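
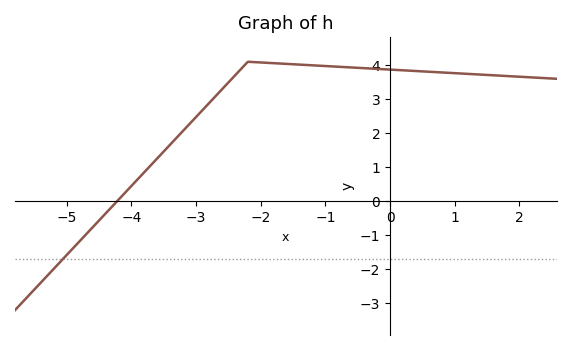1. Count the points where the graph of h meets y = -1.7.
1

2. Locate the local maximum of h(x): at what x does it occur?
-2.2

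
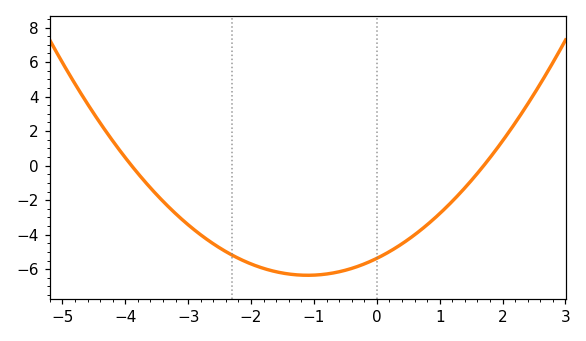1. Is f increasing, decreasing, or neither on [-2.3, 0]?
neither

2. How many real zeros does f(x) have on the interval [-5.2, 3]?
2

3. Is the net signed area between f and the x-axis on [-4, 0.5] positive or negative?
negative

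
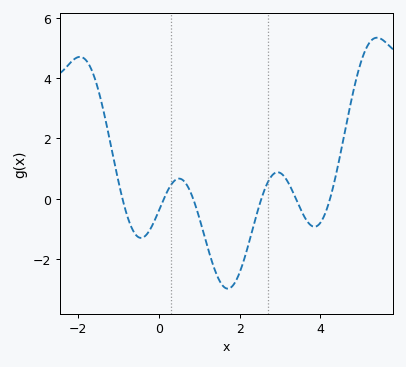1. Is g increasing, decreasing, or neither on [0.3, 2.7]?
neither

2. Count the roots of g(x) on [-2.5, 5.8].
6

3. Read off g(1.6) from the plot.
-3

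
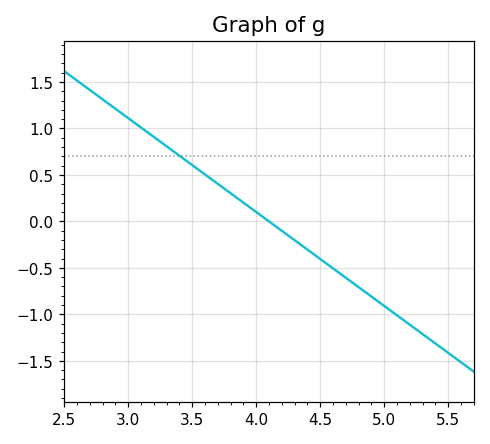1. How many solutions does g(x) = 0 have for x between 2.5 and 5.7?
1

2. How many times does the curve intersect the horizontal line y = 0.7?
1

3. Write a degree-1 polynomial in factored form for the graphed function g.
y = -1.01(x - 4.1)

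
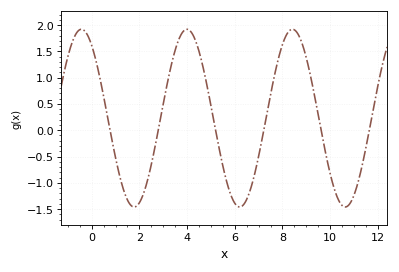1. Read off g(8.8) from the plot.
1.7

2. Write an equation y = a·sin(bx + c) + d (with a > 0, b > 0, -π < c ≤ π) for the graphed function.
y = 1.69sin(1.4x + 2.2) + 0.23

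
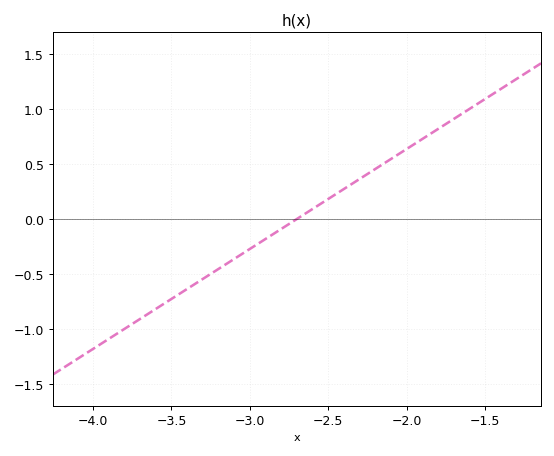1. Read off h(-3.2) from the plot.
-0.45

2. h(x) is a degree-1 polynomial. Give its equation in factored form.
y = 0.91(x + 2.7)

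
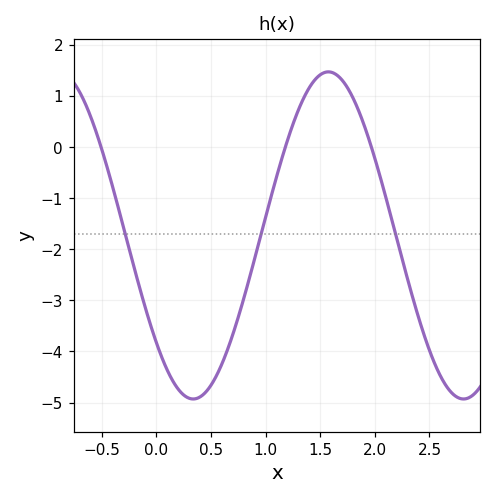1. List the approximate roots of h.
-0.505, 1.18, 1.97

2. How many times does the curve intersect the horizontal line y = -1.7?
3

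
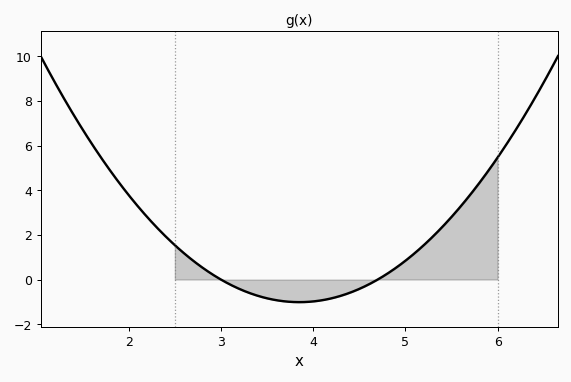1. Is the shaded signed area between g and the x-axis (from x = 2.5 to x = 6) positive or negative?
positive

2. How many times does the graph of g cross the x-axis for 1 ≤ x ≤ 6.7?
2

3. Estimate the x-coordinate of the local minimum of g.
3.85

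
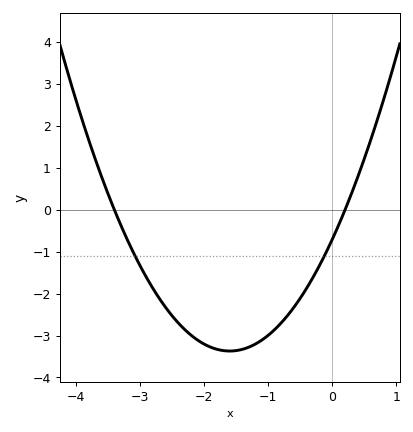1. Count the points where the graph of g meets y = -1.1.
2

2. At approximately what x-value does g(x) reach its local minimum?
-1.6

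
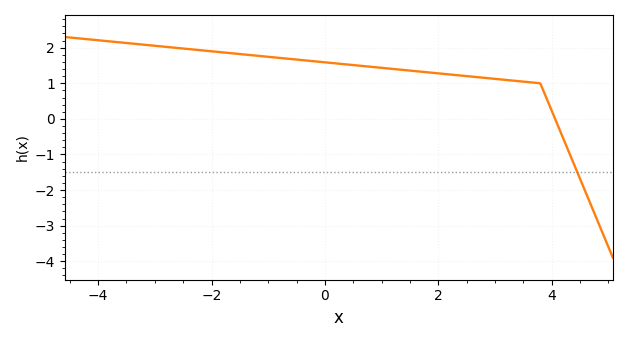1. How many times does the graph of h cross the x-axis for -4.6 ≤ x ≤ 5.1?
1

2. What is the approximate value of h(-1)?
1.74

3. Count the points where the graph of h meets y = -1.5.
1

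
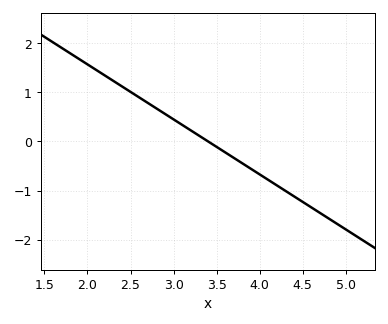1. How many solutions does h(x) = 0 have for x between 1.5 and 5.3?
1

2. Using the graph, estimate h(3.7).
-0.3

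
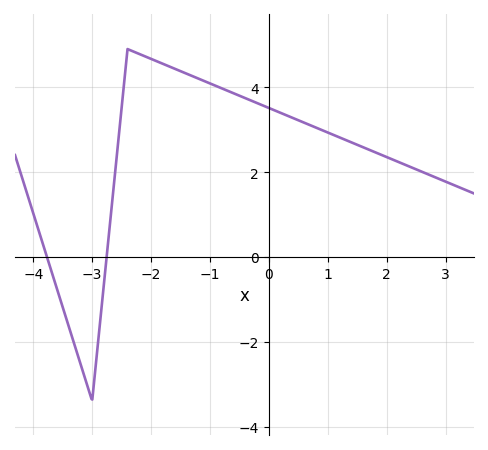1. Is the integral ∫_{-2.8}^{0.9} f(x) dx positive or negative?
positive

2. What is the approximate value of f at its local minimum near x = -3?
-3.4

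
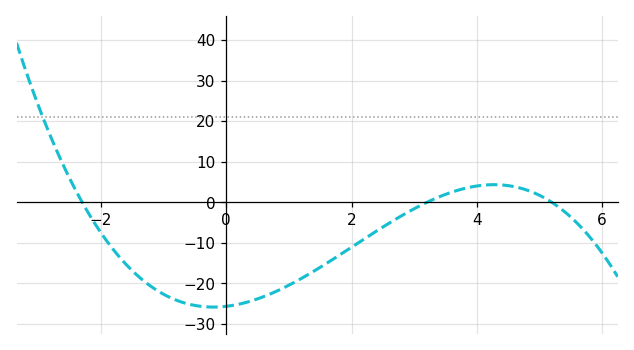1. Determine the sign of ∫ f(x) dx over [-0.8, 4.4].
negative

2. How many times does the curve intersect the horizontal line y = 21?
1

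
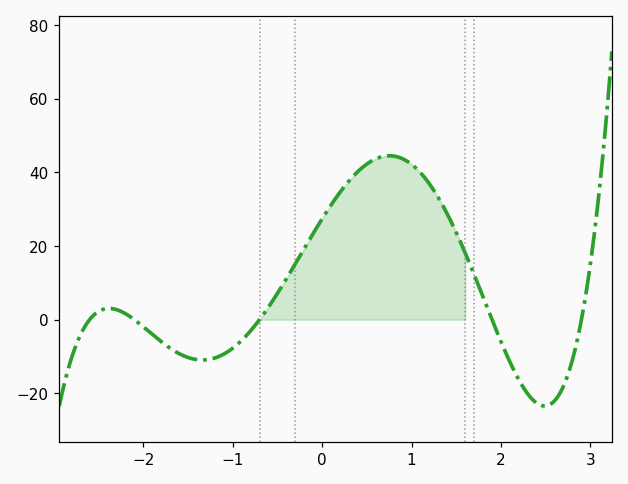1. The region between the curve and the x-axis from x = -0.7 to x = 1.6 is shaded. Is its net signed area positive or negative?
positive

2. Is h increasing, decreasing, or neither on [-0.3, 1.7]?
neither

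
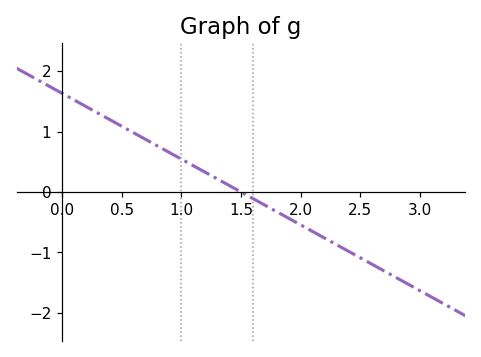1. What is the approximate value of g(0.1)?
1.53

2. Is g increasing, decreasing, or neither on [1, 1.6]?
decreasing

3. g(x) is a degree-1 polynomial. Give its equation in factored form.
y = -1.09(x - 1.5)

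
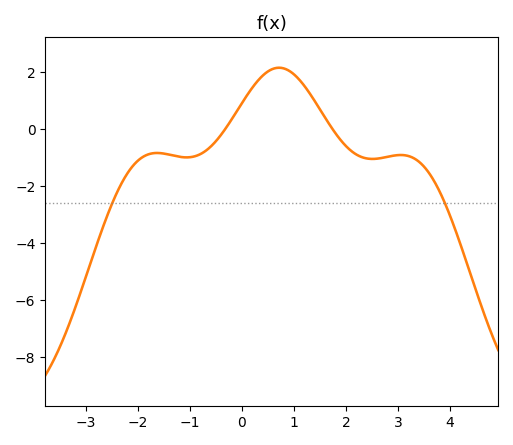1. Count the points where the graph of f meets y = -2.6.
2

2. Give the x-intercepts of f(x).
-0.322, 1.74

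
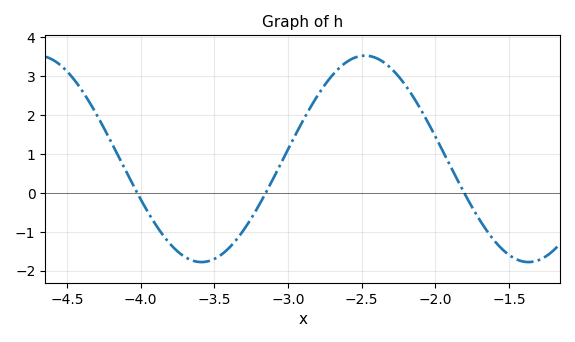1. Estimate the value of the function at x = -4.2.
1.3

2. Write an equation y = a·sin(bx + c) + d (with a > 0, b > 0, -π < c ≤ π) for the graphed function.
y = 2.65sin(2.8x + 2.3) + 0.87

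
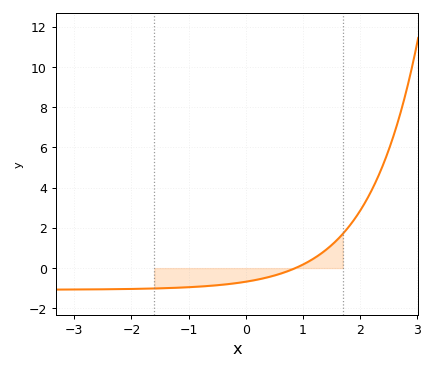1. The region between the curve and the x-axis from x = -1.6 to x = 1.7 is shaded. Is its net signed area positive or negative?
negative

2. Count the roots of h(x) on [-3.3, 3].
1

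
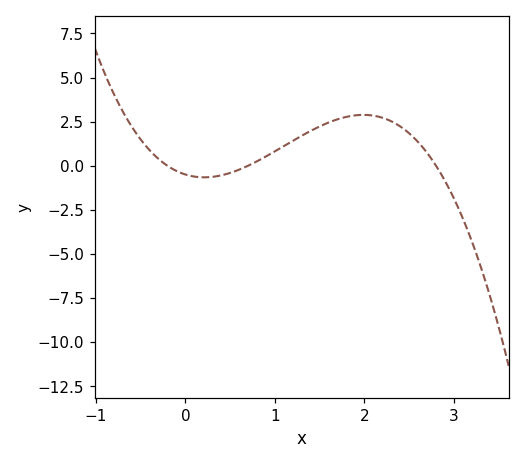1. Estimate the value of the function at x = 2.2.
2.5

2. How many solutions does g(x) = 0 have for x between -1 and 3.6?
3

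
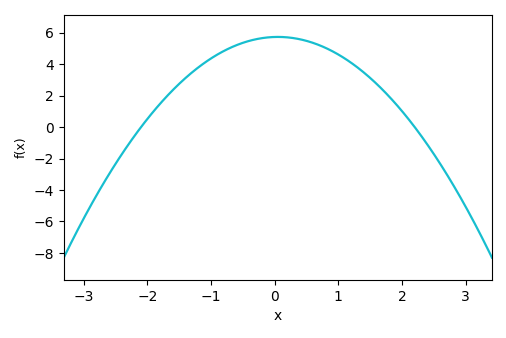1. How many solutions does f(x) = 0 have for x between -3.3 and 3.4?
2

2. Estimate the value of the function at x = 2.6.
-2.33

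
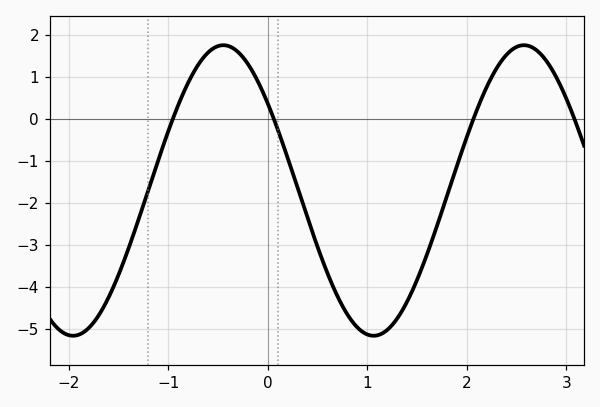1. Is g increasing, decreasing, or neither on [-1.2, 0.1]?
neither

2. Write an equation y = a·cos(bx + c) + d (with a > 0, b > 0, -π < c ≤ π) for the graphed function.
y = 3.46cos(2.08x + 0.93) - 1.7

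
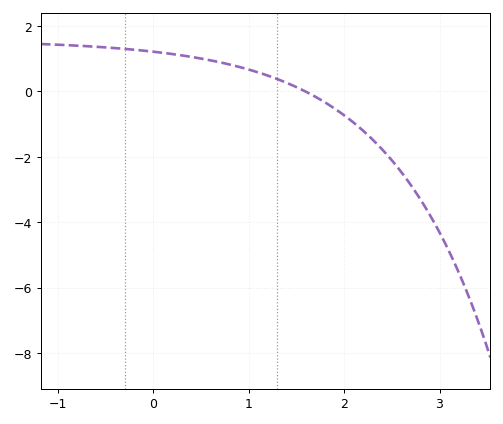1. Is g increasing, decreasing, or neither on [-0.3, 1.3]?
decreasing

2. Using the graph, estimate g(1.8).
-0.341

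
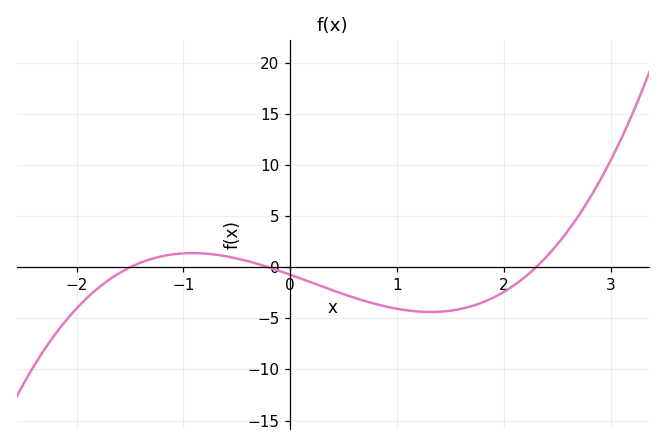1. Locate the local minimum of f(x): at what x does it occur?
1.3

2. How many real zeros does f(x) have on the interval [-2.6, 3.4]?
3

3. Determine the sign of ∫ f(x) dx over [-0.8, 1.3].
negative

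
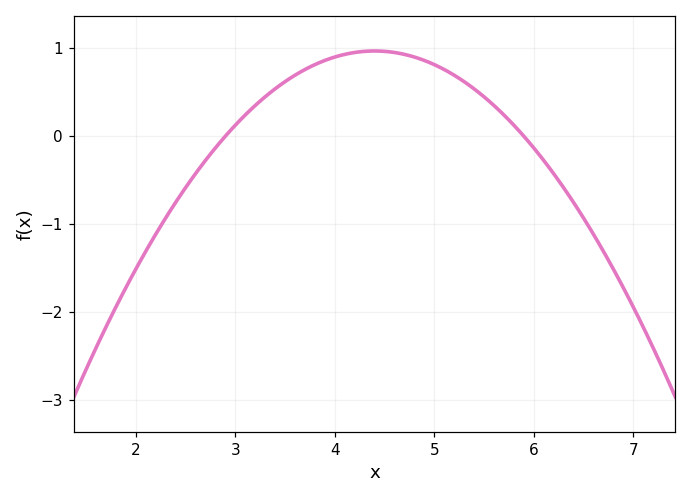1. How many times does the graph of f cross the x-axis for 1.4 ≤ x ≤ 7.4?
2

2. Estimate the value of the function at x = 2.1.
-1.3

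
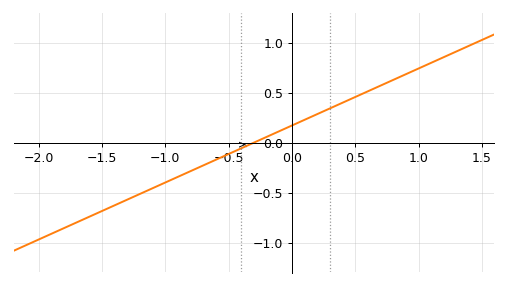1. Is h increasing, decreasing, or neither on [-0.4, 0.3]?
increasing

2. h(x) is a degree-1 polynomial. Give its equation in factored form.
y = 0.57(x + 0.3)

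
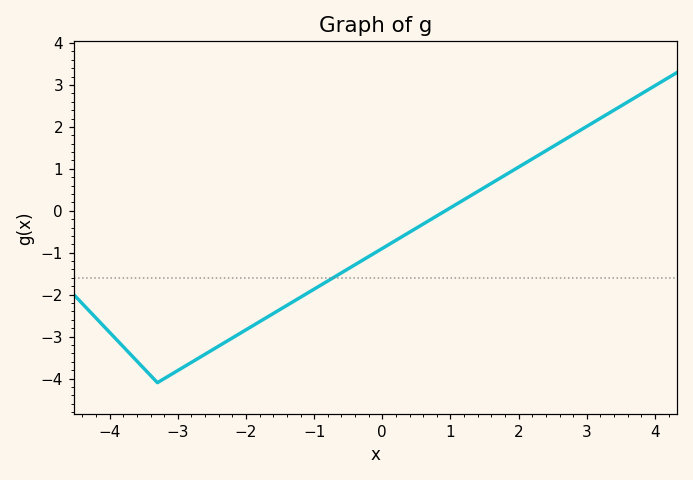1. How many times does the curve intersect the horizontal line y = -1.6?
1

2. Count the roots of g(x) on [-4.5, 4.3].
1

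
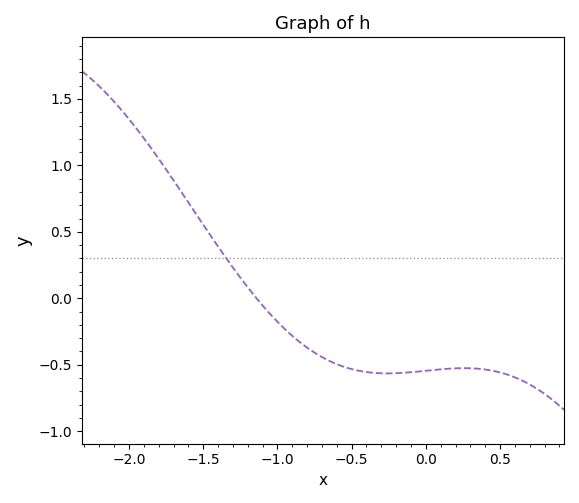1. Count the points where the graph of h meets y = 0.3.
1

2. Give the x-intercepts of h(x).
-1.14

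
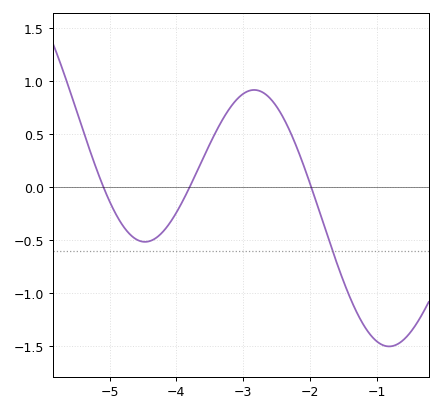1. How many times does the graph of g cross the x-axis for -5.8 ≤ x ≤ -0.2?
3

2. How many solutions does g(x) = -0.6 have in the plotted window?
1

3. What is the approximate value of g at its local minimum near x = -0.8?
-1.5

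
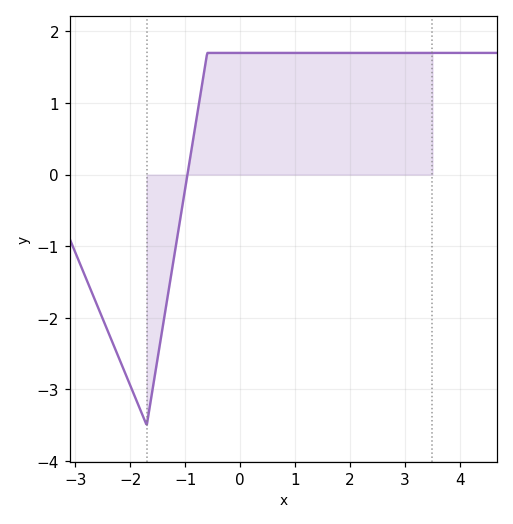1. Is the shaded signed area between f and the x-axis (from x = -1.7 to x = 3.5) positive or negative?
positive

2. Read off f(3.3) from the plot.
1.7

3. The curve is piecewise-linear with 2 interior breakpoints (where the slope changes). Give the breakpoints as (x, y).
(-1.7, -3.5); (-0.6, 1.7)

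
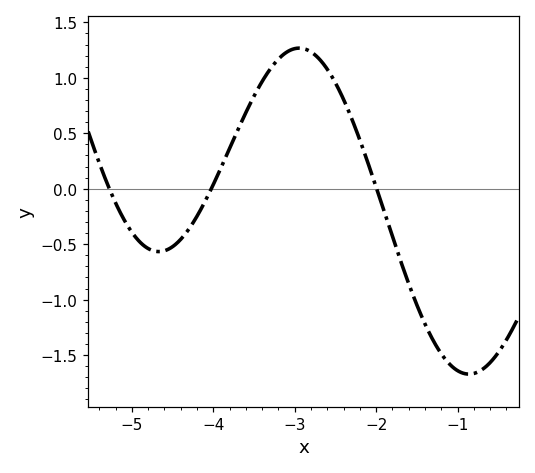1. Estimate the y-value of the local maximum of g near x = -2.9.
1.27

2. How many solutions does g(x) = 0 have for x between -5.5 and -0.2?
3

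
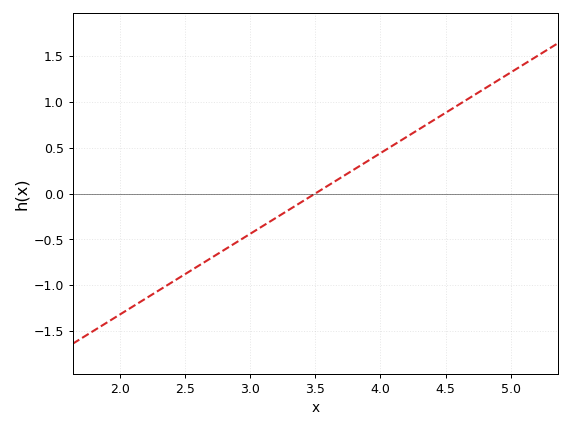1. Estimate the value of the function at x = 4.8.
1.15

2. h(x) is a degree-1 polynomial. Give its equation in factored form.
y = 0.88(x - 3.5)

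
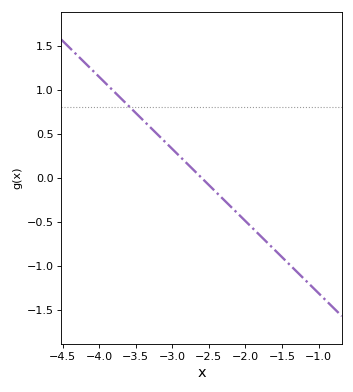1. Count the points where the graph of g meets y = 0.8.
1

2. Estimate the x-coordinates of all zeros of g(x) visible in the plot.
-2.6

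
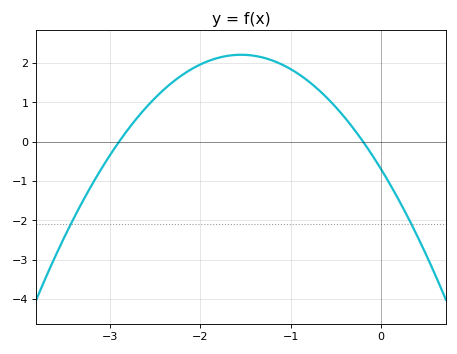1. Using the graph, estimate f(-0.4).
0.605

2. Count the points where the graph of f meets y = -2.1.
2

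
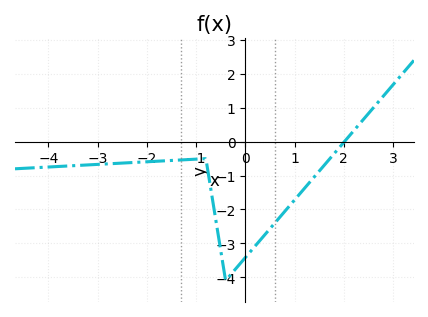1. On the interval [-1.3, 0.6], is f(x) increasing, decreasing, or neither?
neither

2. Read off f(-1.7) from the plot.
-0.6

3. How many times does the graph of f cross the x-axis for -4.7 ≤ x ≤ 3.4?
1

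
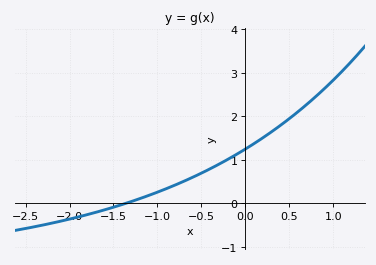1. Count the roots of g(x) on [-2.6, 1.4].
1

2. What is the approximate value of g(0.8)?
2.5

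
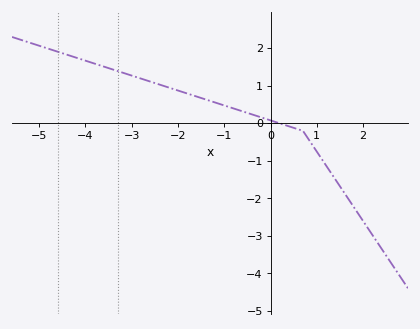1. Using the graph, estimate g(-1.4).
0.6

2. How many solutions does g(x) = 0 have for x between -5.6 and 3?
1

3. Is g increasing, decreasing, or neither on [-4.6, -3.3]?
decreasing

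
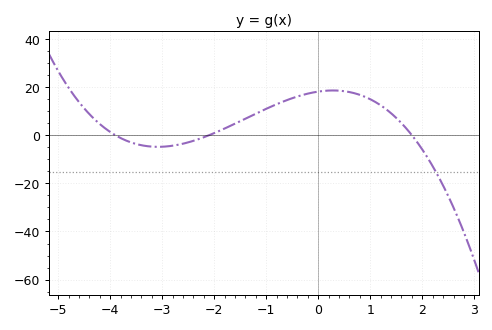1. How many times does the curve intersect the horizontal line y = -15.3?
1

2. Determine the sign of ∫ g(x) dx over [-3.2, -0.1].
positive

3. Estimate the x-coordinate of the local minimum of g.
-3.08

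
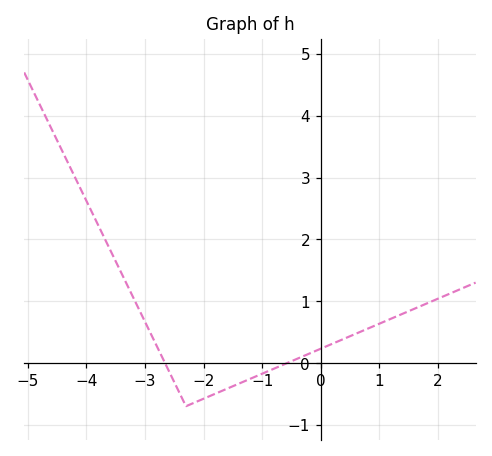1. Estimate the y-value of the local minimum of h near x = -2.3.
-0.7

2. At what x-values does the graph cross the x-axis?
-2.6, -0.6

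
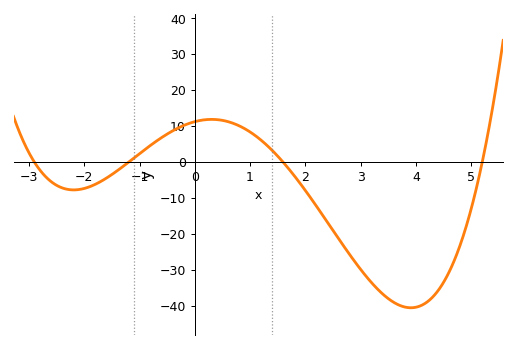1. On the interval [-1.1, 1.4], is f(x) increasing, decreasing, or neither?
neither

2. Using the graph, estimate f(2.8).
-25.6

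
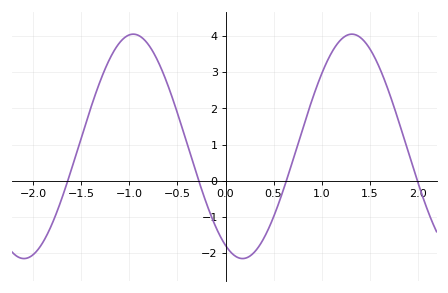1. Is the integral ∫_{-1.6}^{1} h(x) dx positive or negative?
positive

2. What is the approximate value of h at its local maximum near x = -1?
4.05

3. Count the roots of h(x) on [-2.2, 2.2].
4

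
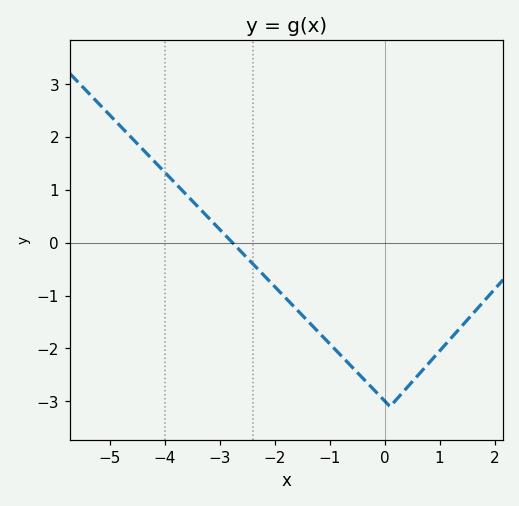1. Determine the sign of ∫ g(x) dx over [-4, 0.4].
negative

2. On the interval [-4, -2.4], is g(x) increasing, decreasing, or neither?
decreasing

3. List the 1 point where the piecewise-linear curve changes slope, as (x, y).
(0.1, -3.1)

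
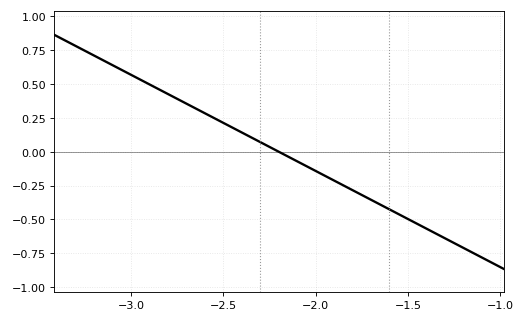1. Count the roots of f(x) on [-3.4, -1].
1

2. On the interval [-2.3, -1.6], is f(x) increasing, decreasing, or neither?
decreasing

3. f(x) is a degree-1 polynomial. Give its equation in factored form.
y = -0.71(x + 2.2)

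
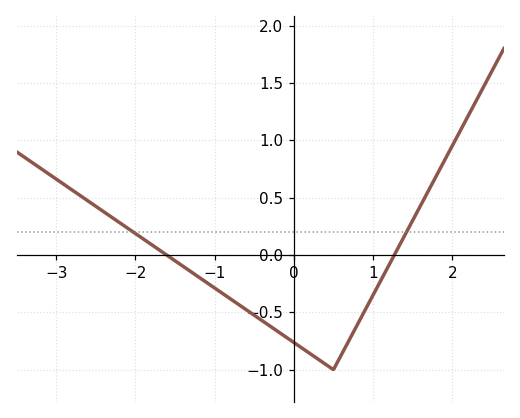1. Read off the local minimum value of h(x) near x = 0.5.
-1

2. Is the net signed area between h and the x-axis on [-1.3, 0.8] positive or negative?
negative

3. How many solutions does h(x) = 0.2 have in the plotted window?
2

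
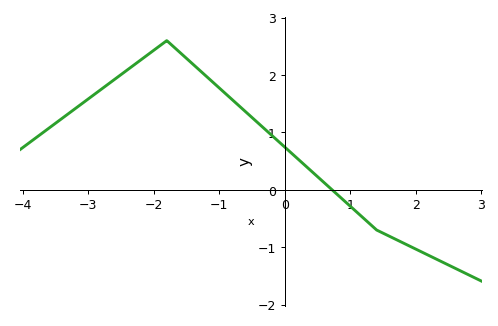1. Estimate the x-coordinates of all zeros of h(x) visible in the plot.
0.7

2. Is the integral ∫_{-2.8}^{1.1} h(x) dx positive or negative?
positive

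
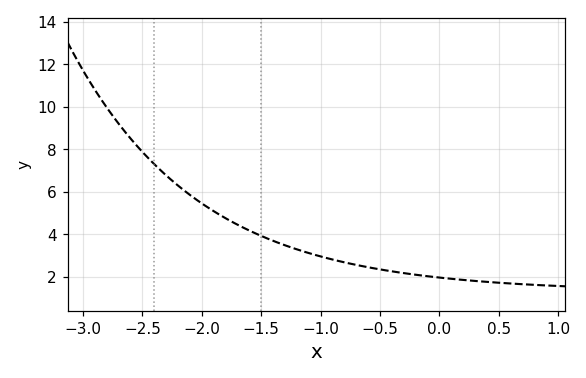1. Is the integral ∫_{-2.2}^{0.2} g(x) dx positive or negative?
positive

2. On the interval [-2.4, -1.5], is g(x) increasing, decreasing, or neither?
decreasing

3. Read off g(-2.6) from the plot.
8.52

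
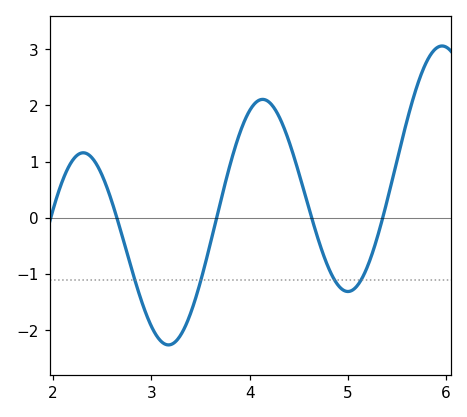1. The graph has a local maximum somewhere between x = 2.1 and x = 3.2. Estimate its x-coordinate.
2.31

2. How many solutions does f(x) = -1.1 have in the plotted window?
4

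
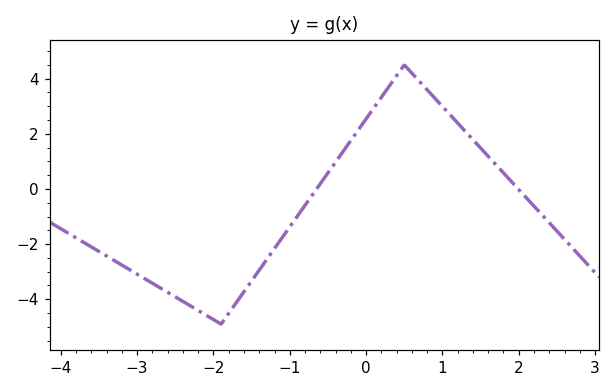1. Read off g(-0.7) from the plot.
-0.2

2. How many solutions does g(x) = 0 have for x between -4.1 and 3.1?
2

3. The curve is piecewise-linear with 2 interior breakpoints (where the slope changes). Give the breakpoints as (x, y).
(-1.9, -4.9); (0.5, 4.5)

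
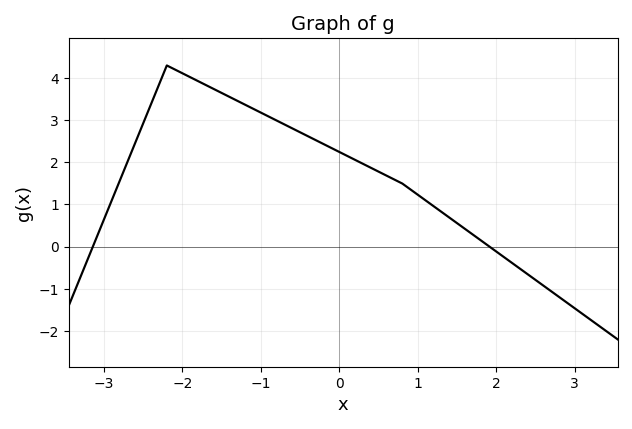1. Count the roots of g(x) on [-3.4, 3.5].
2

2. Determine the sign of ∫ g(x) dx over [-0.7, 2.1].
positive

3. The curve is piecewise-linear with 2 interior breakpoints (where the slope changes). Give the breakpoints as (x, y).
(-2.2, 4.3); (0.8, 1.5)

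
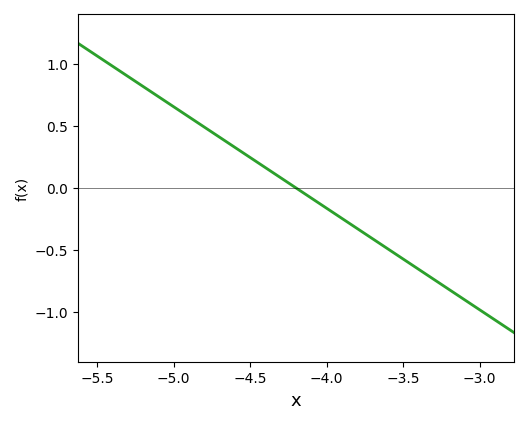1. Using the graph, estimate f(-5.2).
0.8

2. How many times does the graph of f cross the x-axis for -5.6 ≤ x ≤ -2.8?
1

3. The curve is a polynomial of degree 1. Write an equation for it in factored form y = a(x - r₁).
y = -0.82(x + 4.2)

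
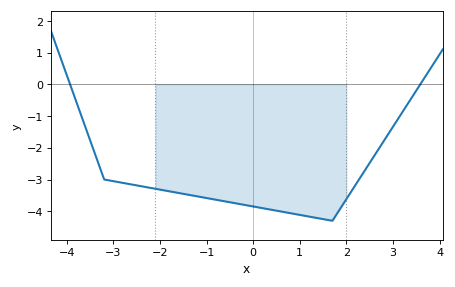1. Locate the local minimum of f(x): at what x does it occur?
1.7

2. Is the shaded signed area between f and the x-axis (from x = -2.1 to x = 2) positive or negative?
negative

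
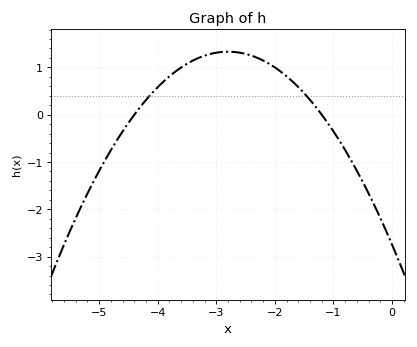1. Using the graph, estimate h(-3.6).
1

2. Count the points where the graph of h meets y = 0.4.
2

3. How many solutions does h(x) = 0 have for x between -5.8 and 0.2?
2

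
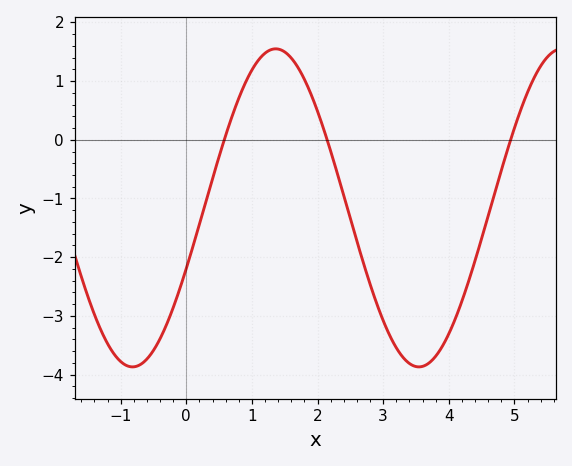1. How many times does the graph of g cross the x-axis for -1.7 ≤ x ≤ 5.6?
3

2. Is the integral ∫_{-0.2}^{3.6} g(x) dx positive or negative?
negative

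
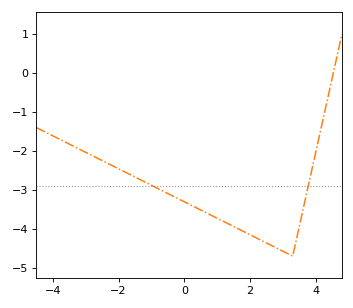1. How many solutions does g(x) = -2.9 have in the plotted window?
2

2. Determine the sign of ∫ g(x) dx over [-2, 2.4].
negative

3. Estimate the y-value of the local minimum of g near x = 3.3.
-4.7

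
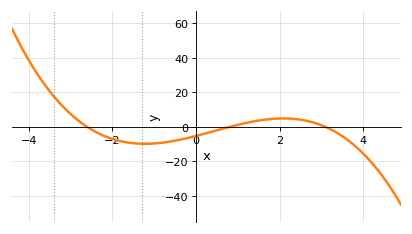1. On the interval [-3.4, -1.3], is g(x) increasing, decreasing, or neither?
decreasing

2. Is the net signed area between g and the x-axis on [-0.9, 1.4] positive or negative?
negative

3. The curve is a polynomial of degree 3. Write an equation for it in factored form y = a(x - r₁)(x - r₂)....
y = -0.81(x + 2.6)(x - 0.8)(x - 3.1)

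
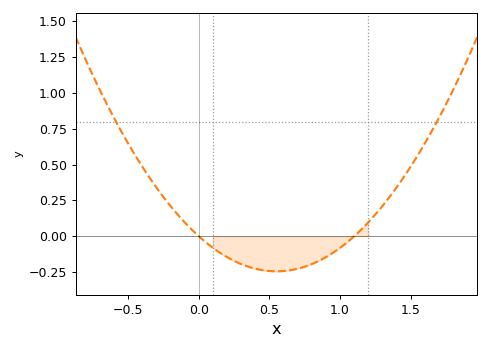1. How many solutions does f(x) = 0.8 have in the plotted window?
2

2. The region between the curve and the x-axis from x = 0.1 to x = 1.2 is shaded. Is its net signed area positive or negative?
negative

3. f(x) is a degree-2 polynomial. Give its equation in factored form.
y = 0.81(x - 0)(x - 1.1)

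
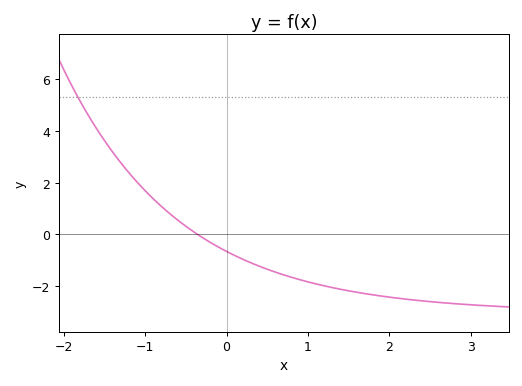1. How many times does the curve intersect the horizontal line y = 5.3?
1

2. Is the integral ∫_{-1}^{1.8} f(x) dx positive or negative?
negative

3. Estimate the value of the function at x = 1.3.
-2.06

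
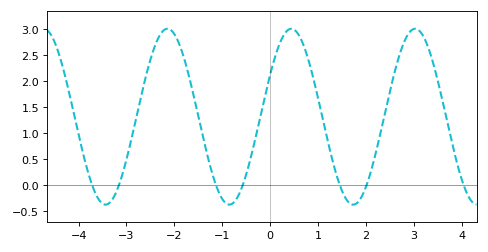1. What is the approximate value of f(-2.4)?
2.69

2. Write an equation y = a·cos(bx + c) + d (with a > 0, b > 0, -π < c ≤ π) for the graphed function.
y = 1.69cos(2.43x - 1.07) + 1.31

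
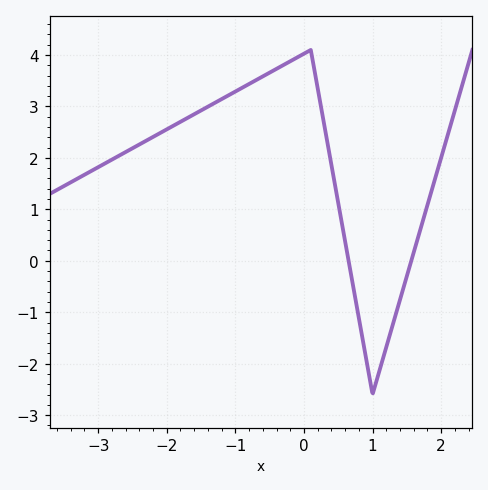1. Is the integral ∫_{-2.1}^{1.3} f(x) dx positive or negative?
positive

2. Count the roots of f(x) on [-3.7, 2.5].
2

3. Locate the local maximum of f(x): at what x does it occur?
0.1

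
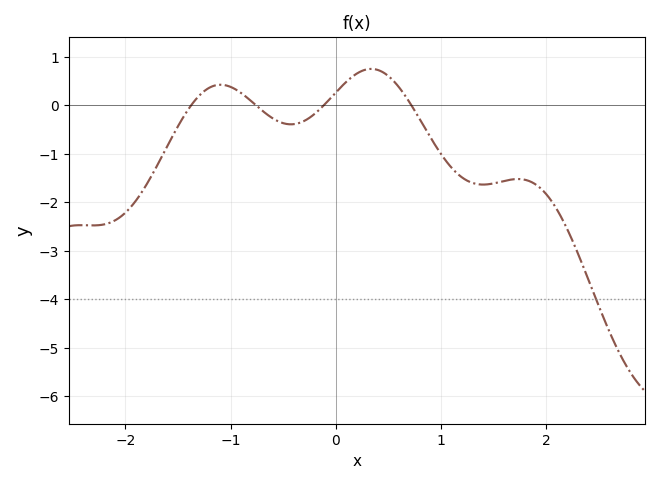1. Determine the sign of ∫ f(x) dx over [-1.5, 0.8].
positive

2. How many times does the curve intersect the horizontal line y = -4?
1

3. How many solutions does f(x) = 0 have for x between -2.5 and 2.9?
4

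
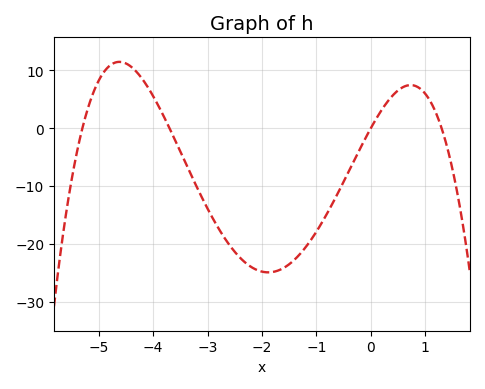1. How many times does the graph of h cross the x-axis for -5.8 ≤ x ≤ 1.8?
4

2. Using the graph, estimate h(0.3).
4.5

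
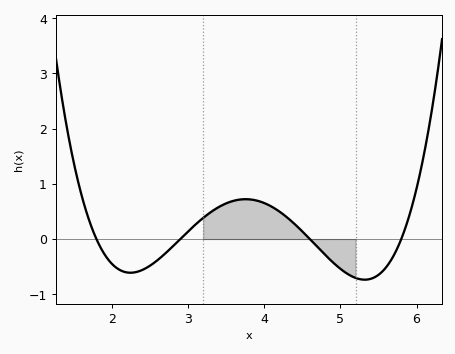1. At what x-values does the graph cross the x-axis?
1.8, 2.9, 4.6, 5.8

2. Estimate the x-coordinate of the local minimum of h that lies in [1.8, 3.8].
2.25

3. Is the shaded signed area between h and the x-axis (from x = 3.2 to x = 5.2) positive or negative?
positive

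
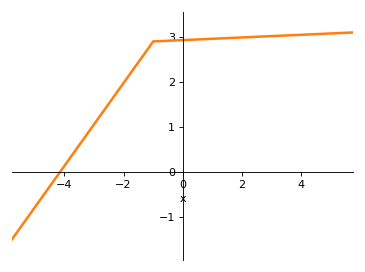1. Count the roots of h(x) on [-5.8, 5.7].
1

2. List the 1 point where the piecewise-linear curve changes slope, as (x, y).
(-1, 2.9)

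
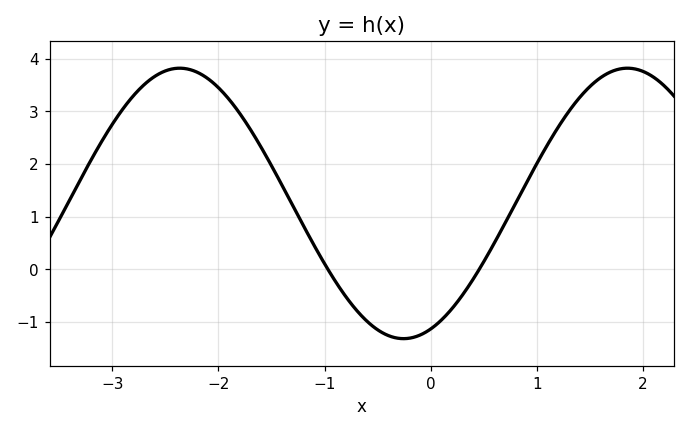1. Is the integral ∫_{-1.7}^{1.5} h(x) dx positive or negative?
positive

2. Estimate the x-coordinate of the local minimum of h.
-0.3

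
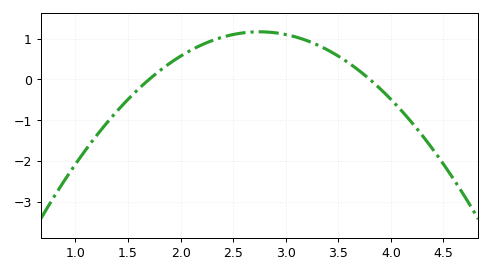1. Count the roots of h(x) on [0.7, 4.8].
2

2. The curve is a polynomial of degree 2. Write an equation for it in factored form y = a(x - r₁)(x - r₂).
y = -1.06(x - 1.7)(x - 3.8)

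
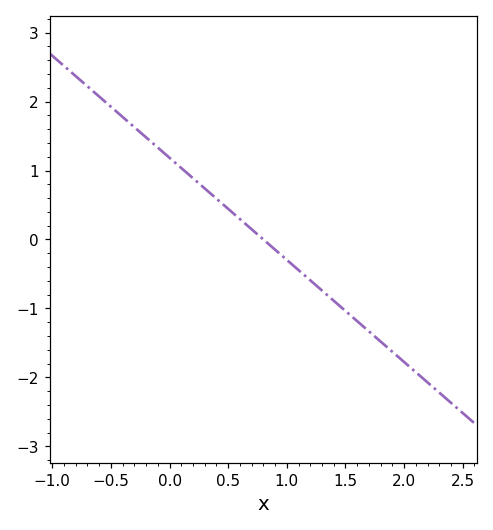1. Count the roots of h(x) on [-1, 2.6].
1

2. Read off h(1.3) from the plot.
-0.74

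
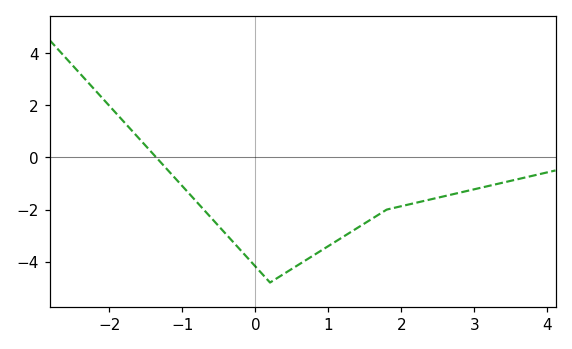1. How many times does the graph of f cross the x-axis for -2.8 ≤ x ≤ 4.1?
1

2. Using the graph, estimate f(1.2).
-3.05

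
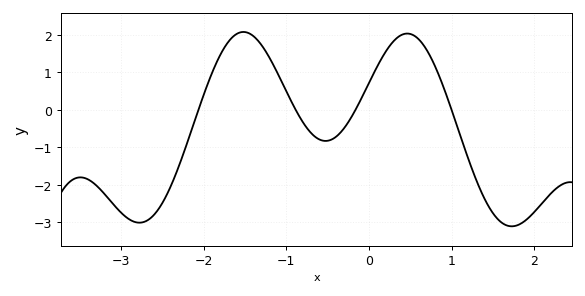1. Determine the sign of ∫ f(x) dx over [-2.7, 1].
positive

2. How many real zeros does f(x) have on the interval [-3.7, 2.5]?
4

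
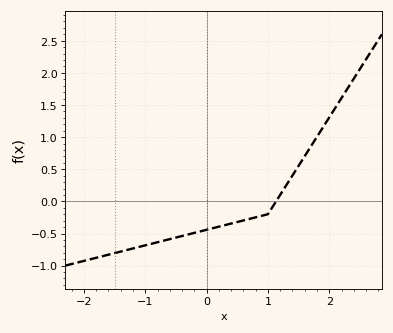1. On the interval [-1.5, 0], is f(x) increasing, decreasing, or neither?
increasing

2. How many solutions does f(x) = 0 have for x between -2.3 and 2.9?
1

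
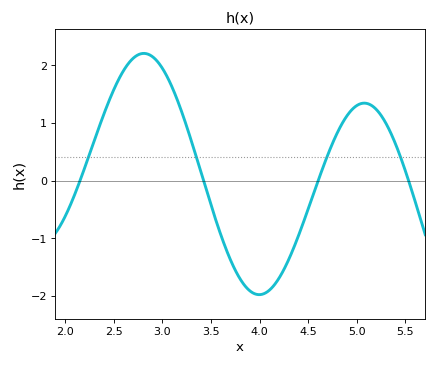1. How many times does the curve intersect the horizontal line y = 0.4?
4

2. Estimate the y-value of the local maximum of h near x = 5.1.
1.3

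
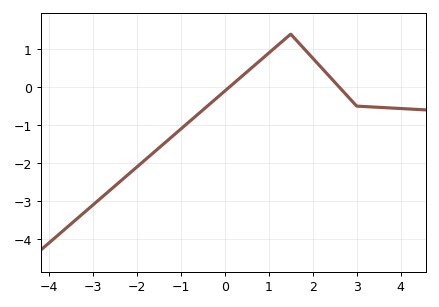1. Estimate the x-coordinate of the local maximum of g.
1.4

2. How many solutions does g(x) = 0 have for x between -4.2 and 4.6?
2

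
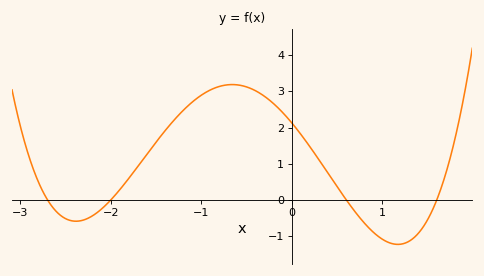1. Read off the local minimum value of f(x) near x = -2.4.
-0.591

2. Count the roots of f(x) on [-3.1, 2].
4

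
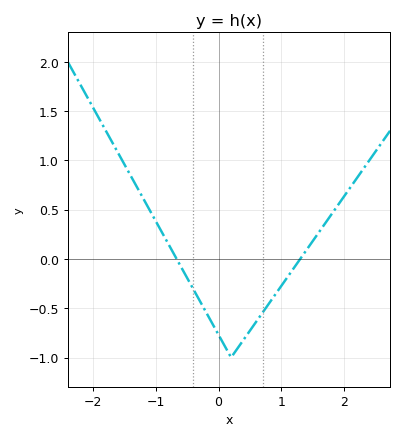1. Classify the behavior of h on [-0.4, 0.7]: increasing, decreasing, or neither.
neither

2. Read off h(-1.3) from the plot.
0.731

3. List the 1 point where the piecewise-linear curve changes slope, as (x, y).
(0.2, -1)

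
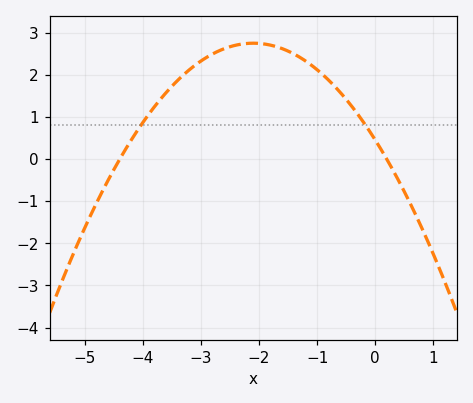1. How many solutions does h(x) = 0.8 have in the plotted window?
2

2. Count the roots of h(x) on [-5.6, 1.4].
2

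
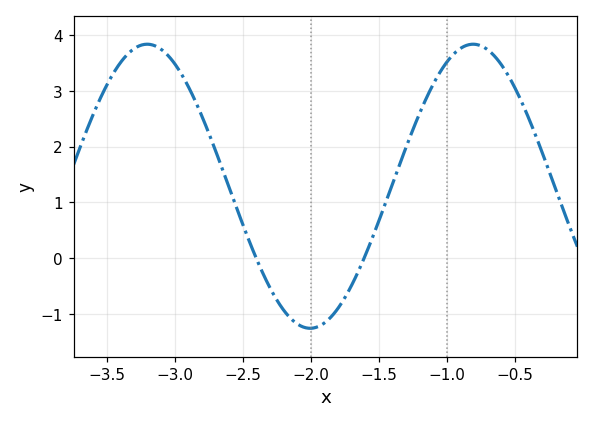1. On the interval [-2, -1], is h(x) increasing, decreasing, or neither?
increasing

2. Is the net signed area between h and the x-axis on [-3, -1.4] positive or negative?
positive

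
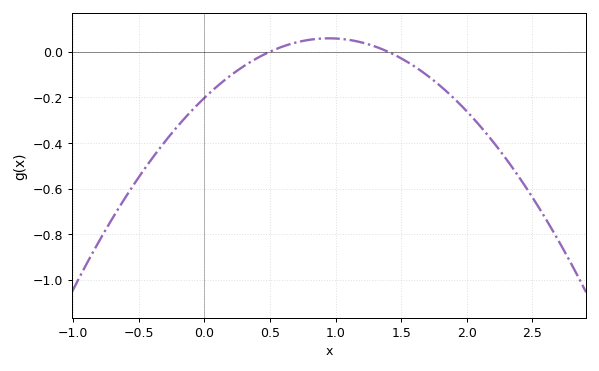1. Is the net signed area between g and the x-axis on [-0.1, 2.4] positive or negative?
negative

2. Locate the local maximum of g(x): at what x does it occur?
0.95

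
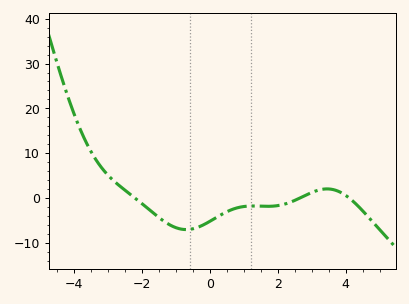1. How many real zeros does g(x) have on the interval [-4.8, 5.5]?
3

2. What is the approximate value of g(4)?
0.613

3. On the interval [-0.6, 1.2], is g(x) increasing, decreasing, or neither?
increasing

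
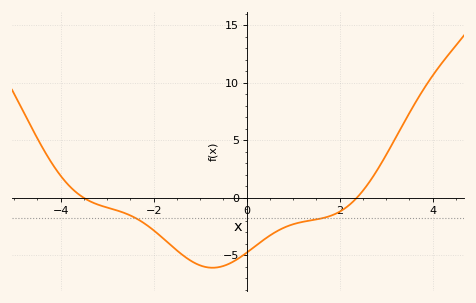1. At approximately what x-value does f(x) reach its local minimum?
-0.8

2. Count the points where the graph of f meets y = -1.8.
2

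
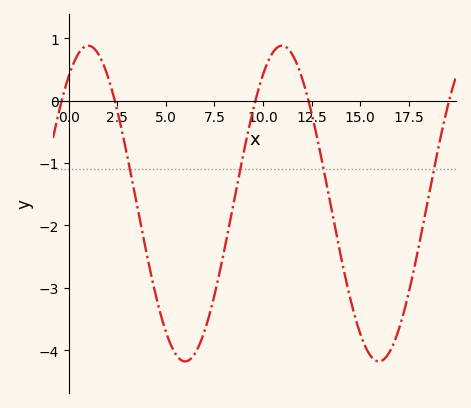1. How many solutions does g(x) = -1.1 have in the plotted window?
4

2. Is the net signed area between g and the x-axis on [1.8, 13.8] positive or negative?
negative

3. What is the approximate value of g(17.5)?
-3.08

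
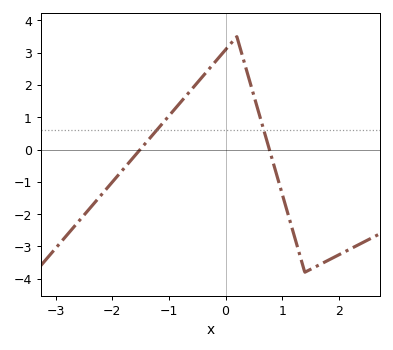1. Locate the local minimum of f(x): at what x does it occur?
1.4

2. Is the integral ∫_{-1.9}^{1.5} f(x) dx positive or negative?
positive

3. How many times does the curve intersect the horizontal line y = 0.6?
2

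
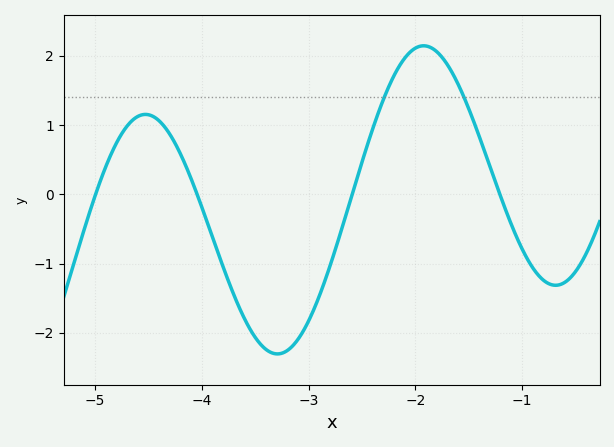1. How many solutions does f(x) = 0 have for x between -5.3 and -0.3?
4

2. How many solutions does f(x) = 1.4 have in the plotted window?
2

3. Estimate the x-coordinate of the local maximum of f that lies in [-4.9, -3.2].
-4.5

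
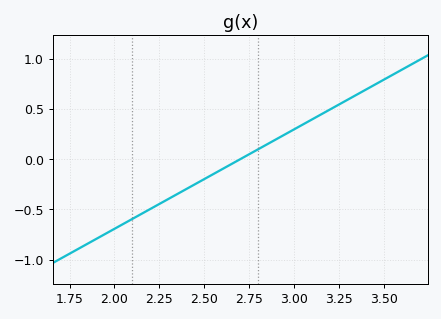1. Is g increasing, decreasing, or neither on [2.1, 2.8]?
increasing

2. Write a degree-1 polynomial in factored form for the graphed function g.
y = 0.99(x - 2.7)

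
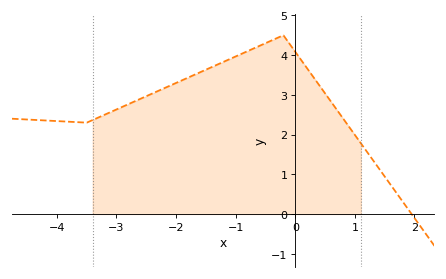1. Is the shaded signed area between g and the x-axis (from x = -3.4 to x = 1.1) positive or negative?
positive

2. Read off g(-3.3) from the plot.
2.4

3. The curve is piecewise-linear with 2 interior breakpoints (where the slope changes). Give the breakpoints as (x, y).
(-3.5, 2.3); (-0.2, 4.5)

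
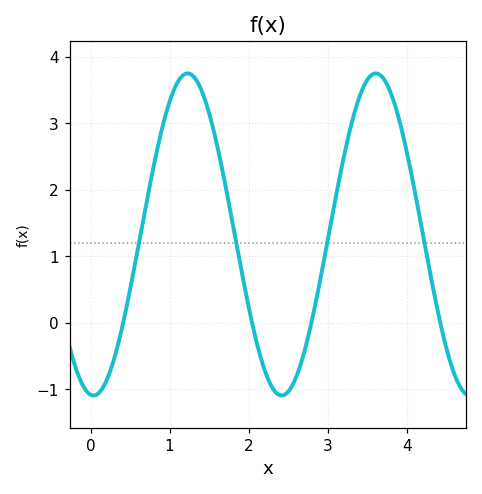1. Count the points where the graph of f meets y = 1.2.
4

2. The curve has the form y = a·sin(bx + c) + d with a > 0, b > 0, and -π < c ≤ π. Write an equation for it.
y = 2.42sin(2.6x - 1.7) + 1.33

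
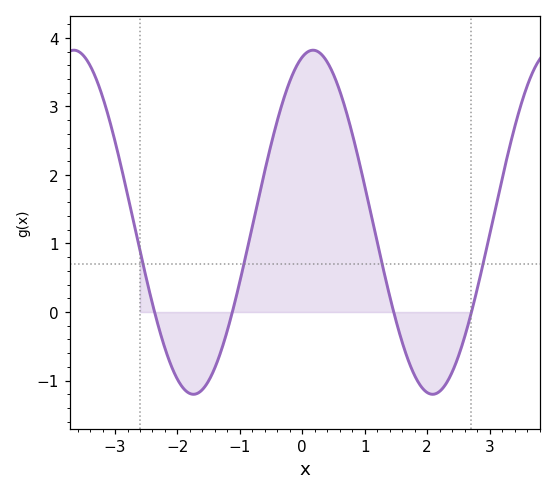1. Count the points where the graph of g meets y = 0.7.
4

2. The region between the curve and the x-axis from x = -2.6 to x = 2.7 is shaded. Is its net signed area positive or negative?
positive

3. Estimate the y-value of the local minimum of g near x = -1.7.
-1.2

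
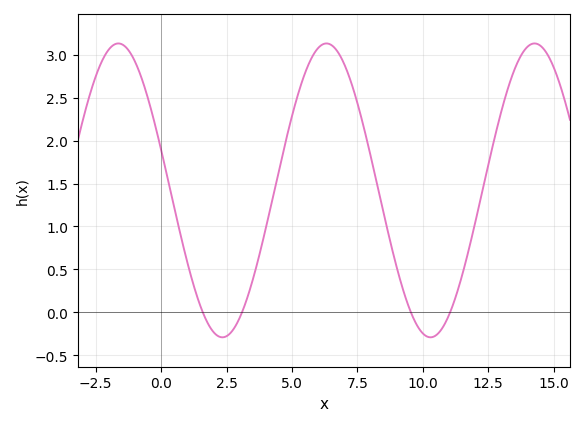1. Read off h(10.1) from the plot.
-0.25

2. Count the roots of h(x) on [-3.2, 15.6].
4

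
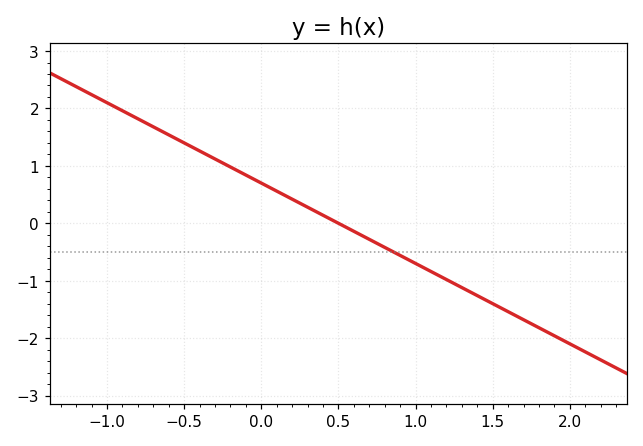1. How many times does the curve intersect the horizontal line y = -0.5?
1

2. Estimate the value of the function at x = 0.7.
-0.3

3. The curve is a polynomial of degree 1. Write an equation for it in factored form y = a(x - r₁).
y = -1.4(x - 0.5)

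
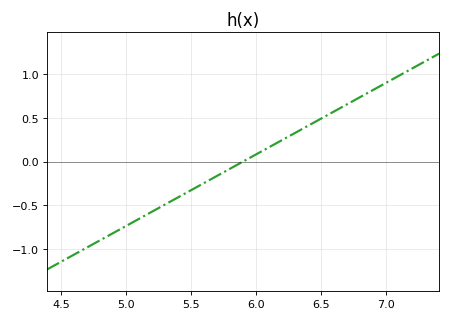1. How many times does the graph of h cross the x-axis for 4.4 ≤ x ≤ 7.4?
1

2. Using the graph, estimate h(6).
0.082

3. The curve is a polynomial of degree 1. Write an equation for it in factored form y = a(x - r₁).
y = 0.82(x - 5.9)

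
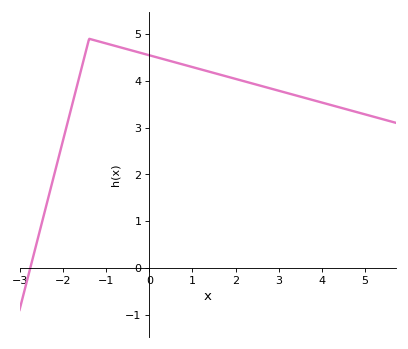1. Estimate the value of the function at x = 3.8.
3.59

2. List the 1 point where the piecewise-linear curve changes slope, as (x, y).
(-1.4, 4.9)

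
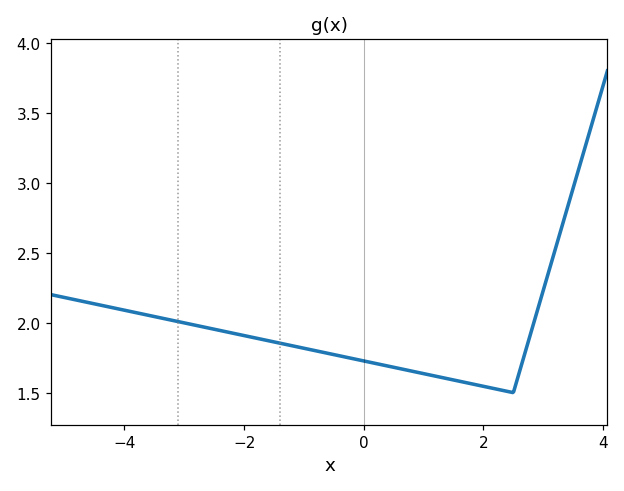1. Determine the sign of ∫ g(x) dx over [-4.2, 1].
positive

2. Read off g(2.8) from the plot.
1.94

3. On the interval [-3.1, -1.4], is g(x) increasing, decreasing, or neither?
decreasing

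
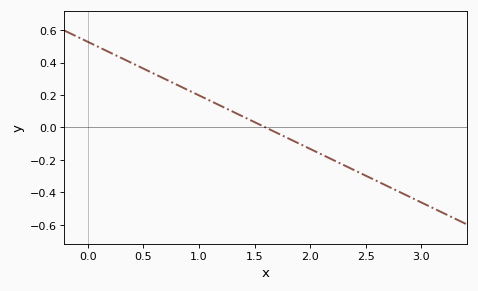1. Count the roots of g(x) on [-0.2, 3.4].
1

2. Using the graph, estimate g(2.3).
-0.24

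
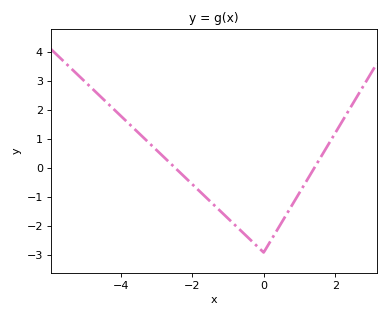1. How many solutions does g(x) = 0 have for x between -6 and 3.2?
2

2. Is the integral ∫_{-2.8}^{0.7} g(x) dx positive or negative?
negative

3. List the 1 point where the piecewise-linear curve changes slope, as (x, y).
(0, -2.9)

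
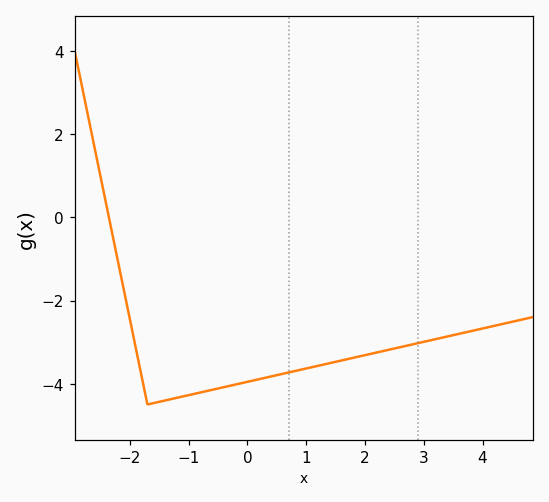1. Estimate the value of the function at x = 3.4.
-2.87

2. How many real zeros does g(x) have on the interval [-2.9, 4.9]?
1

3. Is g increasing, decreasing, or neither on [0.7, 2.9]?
increasing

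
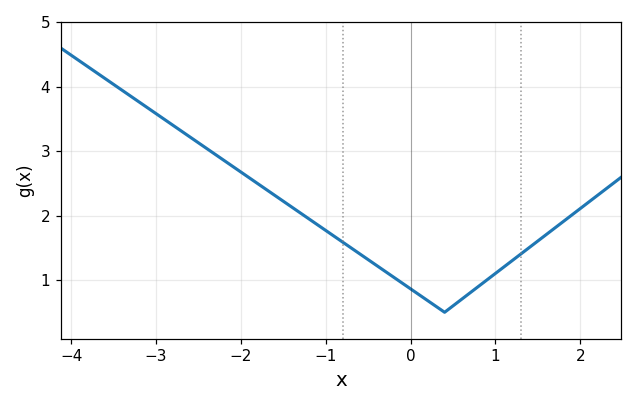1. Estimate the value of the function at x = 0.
0.863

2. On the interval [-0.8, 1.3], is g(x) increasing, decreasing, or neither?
neither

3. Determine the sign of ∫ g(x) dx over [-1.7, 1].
positive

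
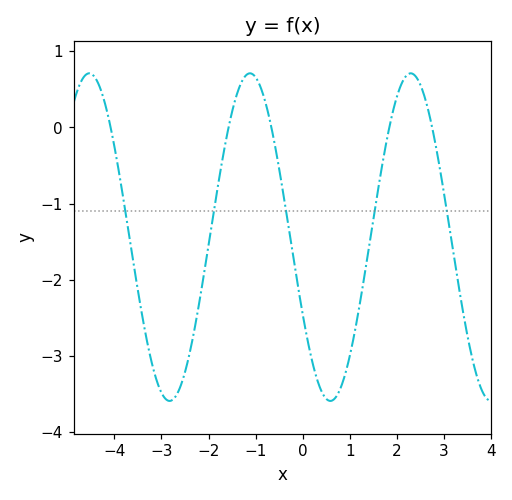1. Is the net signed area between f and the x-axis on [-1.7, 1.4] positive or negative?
negative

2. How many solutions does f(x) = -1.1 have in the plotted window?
5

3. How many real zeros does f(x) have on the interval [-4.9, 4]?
5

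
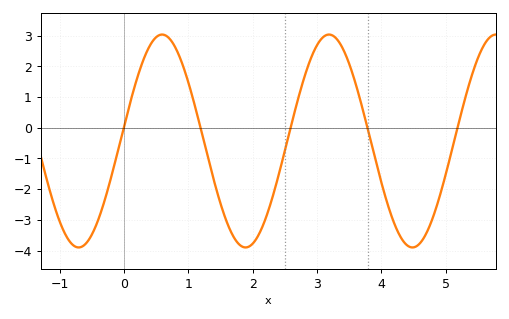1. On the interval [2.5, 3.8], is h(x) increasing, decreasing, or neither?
neither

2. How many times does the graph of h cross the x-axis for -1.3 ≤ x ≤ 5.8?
5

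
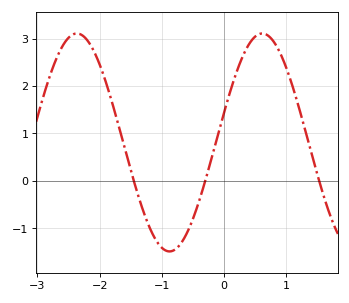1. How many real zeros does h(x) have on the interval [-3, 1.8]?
3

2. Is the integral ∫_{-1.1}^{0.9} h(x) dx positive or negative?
positive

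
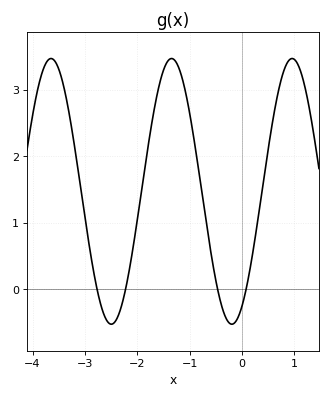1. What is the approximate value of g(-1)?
2.6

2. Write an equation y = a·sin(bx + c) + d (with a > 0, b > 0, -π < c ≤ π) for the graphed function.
y = 2sin(2.7x - 1) + 1.47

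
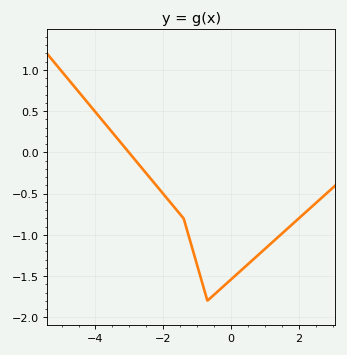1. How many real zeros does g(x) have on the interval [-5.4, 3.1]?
1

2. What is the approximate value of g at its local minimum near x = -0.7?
-1.8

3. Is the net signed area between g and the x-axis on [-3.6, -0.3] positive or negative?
negative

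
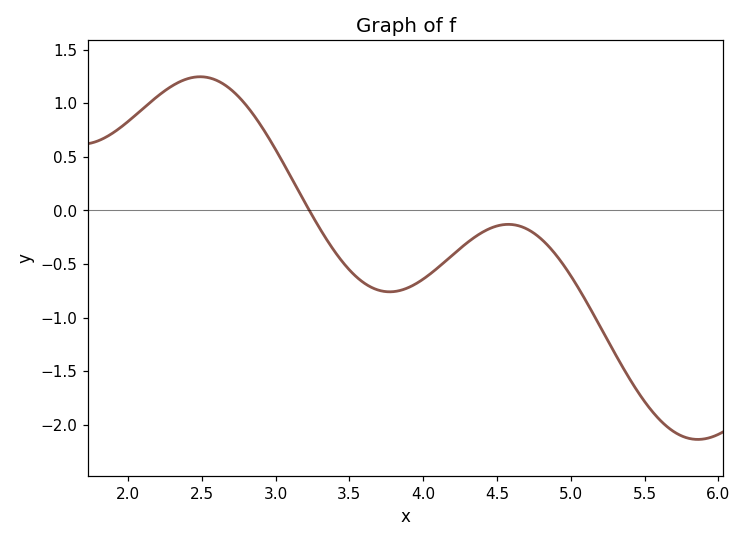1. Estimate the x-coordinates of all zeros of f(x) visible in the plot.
3.2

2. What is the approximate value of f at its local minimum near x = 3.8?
-0.75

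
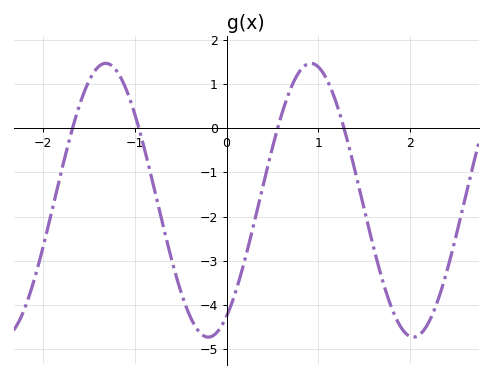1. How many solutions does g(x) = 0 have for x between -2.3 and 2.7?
4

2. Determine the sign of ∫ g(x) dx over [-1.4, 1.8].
negative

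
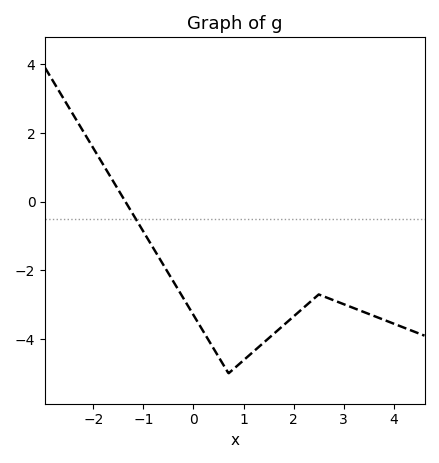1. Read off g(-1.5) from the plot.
0.4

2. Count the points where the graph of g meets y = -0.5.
1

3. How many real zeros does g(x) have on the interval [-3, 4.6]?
1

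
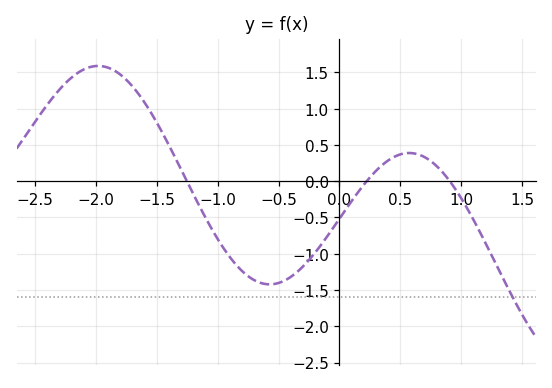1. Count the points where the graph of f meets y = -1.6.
1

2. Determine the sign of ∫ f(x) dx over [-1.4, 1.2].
negative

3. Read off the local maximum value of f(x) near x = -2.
1.6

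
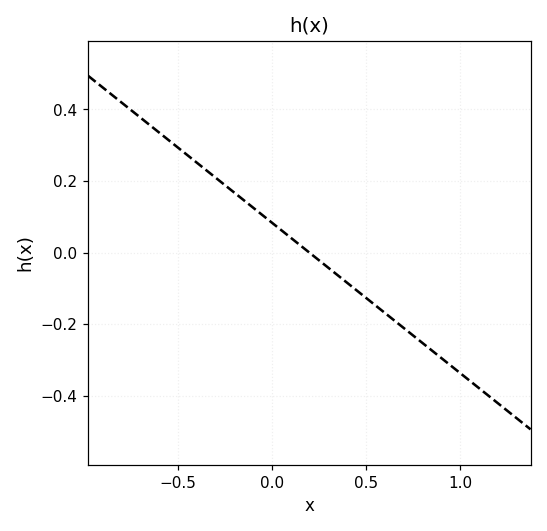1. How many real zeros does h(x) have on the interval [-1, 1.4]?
1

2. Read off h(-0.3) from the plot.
0.21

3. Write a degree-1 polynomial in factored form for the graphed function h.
y = -0.42(x - 0.2)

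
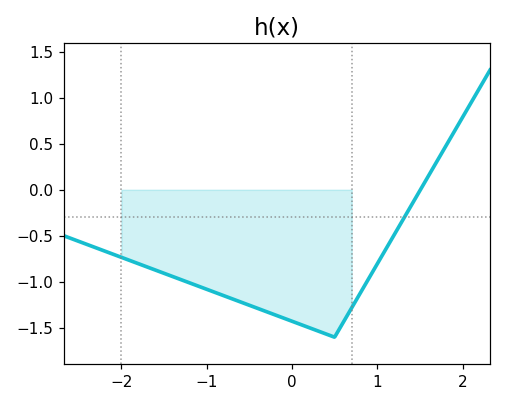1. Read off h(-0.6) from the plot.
-1.22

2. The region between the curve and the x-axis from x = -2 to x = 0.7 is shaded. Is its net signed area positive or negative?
negative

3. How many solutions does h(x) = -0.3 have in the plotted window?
1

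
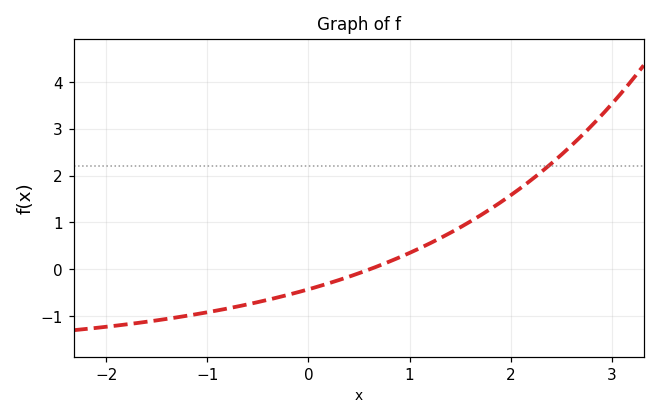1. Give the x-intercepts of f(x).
0.609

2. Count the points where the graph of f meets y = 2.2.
1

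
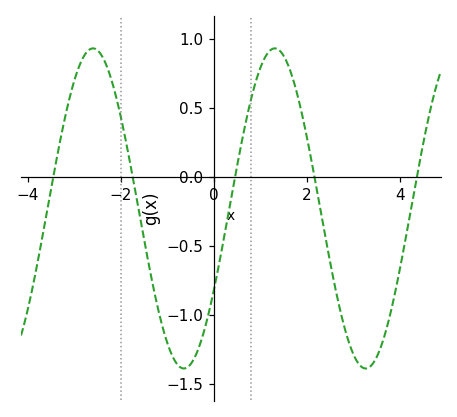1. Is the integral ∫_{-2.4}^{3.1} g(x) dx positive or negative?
negative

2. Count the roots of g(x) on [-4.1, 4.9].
5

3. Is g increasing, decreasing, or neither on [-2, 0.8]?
neither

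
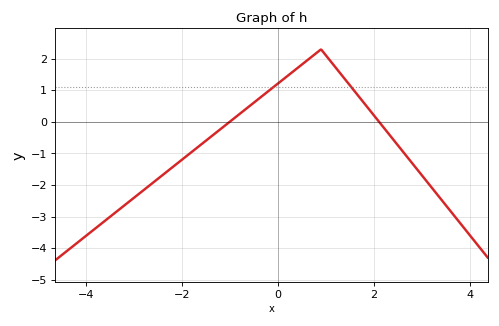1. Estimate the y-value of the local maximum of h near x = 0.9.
2.3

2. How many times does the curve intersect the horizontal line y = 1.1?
2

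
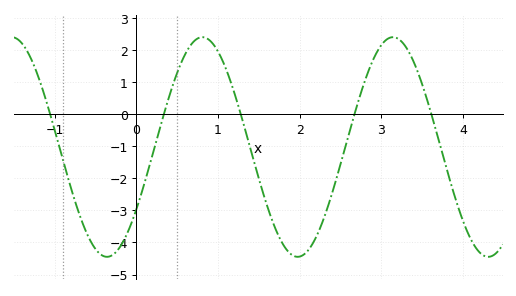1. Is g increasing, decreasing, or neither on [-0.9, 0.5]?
neither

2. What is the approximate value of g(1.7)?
-3.6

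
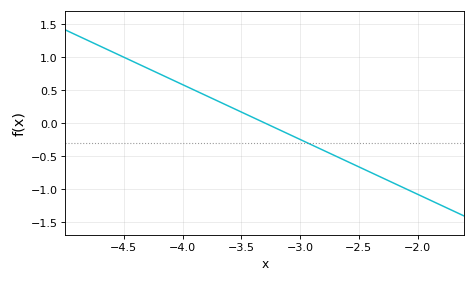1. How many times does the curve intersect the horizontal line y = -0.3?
1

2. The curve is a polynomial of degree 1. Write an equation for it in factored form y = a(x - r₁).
y = -0.83(x + 3.3)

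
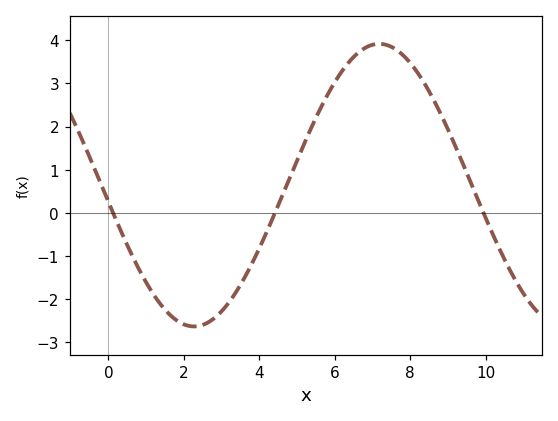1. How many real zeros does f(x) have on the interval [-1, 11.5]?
3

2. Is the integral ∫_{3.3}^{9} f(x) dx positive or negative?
positive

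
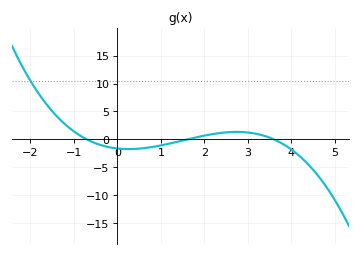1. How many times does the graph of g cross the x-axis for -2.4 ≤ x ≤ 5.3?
3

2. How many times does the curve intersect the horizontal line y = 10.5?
1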